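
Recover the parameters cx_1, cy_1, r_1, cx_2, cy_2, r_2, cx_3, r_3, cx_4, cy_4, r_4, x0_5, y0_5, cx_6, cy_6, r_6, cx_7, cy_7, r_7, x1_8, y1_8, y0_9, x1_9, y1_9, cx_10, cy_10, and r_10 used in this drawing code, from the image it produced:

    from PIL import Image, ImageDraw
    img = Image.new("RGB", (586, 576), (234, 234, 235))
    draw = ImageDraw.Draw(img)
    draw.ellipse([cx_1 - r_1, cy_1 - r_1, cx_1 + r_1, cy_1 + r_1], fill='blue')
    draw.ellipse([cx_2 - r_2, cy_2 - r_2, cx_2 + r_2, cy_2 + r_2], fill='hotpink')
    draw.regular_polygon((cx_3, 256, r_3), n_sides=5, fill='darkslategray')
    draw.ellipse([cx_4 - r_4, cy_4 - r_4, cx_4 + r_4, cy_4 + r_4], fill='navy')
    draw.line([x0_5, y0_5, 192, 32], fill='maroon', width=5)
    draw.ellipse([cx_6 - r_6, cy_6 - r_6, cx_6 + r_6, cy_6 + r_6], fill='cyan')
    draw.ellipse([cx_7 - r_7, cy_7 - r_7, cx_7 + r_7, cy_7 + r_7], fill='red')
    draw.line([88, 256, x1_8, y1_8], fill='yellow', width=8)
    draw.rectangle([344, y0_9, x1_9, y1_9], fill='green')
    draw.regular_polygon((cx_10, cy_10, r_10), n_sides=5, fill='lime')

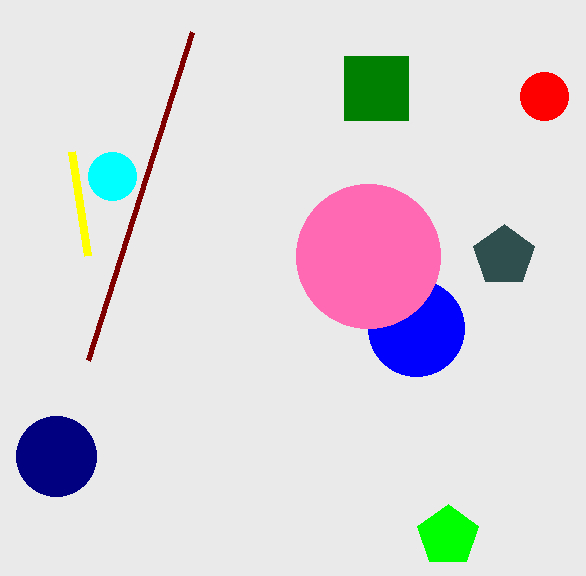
cx_1 = 416
cy_1 = 328
r_1 = 48
cx_2 = 368
cy_2 = 256
r_2 = 72
cx_3 = 504
r_3 = 32
cx_4 = 56
cy_4 = 456
r_4 = 40
x0_5 = 88
y0_5 = 360
cx_6 = 112
cy_6 = 176
r_6 = 24
cx_7 = 544
cy_7 = 96
r_7 = 24
x1_8 = 72
y1_8 = 152
y0_9 = 56
x1_9 = 408
y1_9 = 120
cx_10 = 448
cy_10 = 536
r_10 = 32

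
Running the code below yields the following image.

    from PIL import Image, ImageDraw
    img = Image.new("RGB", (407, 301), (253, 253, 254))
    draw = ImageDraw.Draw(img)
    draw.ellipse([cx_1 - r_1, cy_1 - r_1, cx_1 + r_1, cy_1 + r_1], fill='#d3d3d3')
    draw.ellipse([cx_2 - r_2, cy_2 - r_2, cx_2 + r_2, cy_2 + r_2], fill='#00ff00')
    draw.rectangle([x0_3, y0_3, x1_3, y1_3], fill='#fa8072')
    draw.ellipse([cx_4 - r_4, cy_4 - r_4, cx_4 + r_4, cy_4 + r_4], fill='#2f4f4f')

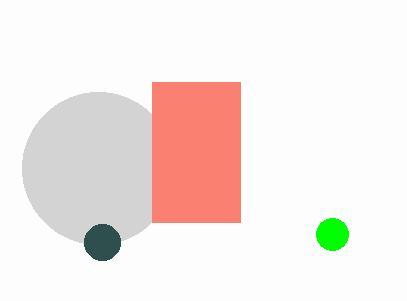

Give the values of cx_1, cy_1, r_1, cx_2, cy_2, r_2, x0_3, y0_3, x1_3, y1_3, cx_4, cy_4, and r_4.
cx_1 = 98
cy_1 = 168
r_1 = 76
cx_2 = 332
cy_2 = 234
r_2 = 16
x0_3 = 152
y0_3 = 82
x1_3 = 240
y1_3 = 222
cx_4 = 102
cy_4 = 242
r_4 = 18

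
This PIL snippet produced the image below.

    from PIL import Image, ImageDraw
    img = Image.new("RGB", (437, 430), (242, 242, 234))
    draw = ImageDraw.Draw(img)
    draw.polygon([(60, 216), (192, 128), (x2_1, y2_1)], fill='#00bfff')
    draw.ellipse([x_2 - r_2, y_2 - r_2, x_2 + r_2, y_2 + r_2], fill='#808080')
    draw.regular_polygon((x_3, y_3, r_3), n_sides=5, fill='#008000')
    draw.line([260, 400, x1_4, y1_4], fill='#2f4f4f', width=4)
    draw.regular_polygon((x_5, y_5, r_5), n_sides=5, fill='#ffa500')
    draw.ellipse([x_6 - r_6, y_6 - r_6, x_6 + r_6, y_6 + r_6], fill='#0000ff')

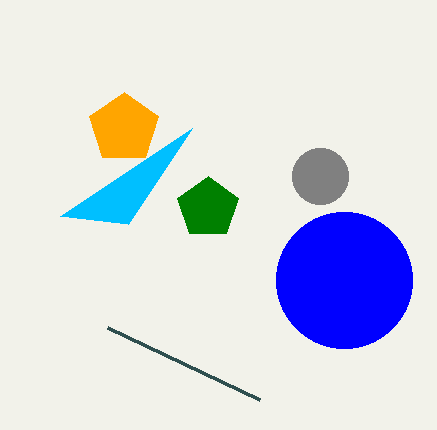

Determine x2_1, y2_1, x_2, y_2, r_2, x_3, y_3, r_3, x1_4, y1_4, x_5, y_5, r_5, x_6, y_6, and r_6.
x2_1 = 128; y2_1 = 224; x_2 = 320; y_2 = 176; r_2 = 28; x_3 = 208; y_3 = 208; r_3 = 32; x1_4 = 108; y1_4 = 328; x_5 = 124; y_5 = 128; r_5 = 36; x_6 = 344; y_6 = 280; r_6 = 68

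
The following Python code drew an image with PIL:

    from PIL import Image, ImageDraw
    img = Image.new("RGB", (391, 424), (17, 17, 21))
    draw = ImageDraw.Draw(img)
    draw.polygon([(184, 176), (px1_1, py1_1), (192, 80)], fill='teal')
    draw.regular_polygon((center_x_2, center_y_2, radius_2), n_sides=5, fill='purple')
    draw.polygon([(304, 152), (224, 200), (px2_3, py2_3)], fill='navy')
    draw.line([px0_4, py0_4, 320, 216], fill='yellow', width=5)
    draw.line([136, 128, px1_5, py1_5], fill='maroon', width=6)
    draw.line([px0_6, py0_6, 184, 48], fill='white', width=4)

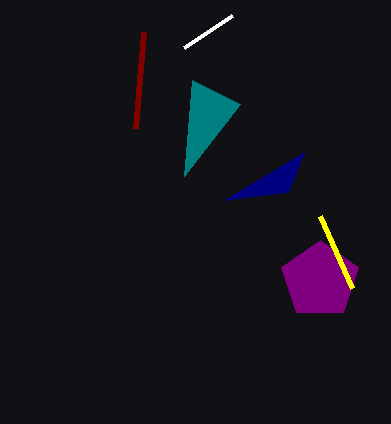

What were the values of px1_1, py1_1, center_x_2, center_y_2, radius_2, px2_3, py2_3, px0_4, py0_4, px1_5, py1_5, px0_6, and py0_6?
px1_1 = 240
py1_1 = 104
center_x_2 = 320
center_y_2 = 280
radius_2 = 40
px2_3 = 288
py2_3 = 192
px0_4 = 352
py0_4 = 288
px1_5 = 144
py1_5 = 32
px0_6 = 232
py0_6 = 16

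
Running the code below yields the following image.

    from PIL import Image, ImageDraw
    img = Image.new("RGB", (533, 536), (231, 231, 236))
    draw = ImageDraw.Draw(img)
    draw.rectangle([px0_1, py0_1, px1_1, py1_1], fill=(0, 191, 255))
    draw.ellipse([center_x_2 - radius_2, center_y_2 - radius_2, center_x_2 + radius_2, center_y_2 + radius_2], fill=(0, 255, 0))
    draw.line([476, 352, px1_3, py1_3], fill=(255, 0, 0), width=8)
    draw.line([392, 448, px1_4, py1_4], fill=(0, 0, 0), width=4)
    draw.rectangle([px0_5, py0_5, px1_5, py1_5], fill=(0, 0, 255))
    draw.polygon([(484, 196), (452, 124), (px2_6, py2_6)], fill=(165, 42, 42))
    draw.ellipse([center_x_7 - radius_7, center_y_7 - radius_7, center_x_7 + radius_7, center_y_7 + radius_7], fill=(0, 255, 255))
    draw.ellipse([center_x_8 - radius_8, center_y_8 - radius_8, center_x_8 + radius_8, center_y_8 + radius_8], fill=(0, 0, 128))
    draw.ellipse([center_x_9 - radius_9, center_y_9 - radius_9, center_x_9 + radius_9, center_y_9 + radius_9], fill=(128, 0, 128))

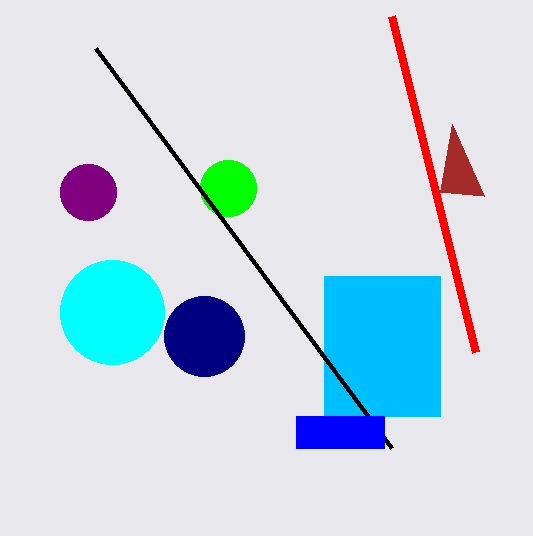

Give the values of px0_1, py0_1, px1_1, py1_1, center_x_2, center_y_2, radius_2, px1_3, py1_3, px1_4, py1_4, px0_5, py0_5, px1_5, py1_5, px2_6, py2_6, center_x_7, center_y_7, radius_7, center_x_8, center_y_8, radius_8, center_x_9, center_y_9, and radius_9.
px0_1 = 324; py0_1 = 276; px1_1 = 440; py1_1 = 416; center_x_2 = 228; center_y_2 = 188; radius_2 = 28; px1_3 = 392; py1_3 = 16; px1_4 = 96; py1_4 = 48; px0_5 = 296; py0_5 = 416; px1_5 = 384; py1_5 = 448; px2_6 = 440; py2_6 = 192; center_x_7 = 112; center_y_7 = 312; radius_7 = 52; center_x_8 = 204; center_y_8 = 336; radius_8 = 40; center_x_9 = 88; center_y_9 = 192; radius_9 = 28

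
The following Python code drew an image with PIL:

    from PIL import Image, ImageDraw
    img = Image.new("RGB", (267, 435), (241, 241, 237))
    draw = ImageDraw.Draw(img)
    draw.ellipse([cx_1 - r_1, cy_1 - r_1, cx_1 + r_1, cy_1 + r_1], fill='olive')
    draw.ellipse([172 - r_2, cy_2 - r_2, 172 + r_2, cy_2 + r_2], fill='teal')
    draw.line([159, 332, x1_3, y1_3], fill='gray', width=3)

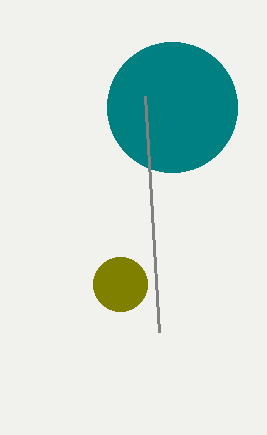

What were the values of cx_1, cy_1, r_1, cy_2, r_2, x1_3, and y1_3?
cx_1 = 120, cy_1 = 284, r_1 = 27, cy_2 = 107, r_2 = 65, x1_3 = 145, y1_3 = 96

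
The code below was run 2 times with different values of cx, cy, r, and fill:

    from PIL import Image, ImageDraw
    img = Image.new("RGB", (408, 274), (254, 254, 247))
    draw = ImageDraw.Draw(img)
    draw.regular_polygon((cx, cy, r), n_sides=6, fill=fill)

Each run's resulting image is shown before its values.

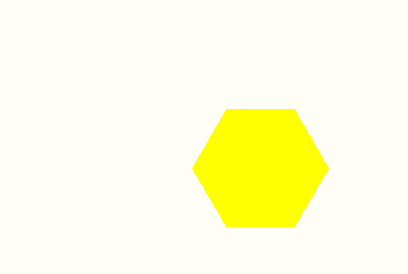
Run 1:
cx = 260
cy = 168
r = 68
fill = 'yellow'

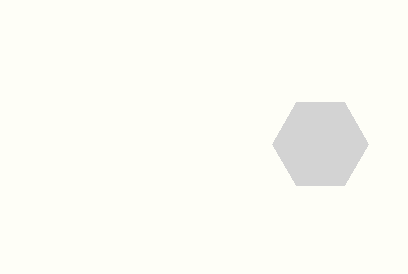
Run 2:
cx = 320
cy = 144
r = 48
fill = 'lightgray'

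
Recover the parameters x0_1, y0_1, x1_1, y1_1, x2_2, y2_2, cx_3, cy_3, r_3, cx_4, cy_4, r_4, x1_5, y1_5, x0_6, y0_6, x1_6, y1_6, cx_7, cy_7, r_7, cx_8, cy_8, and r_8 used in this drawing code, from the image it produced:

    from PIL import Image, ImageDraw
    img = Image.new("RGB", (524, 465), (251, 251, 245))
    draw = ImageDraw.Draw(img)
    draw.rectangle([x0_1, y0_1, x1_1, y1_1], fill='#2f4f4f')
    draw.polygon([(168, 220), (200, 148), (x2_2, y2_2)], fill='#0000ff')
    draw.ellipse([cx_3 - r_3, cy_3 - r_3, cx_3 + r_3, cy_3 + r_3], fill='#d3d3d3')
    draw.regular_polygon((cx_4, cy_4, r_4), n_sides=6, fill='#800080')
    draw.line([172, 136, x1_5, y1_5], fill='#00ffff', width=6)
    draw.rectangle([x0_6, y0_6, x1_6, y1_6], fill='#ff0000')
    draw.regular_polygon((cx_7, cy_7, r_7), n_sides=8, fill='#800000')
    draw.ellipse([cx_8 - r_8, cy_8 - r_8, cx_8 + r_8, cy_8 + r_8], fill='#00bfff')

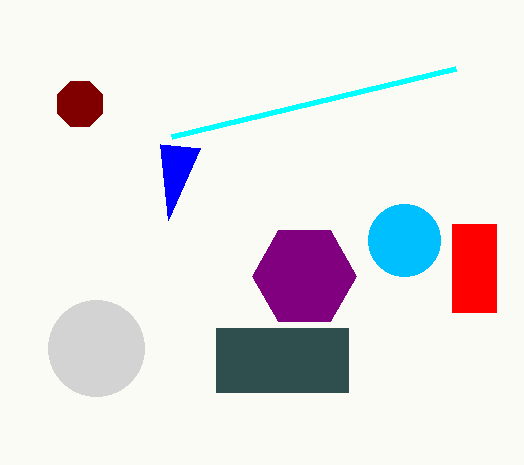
x0_1 = 216; y0_1 = 328; x1_1 = 348; y1_1 = 392; x2_2 = 160; y2_2 = 144; cx_3 = 96; cy_3 = 348; r_3 = 48; cx_4 = 304; cy_4 = 276; r_4 = 52; x1_5 = 456; y1_5 = 68; x0_6 = 452; y0_6 = 224; x1_6 = 496; y1_6 = 312; cx_7 = 80; cy_7 = 104; r_7 = 24; cx_8 = 404; cy_8 = 240; r_8 = 36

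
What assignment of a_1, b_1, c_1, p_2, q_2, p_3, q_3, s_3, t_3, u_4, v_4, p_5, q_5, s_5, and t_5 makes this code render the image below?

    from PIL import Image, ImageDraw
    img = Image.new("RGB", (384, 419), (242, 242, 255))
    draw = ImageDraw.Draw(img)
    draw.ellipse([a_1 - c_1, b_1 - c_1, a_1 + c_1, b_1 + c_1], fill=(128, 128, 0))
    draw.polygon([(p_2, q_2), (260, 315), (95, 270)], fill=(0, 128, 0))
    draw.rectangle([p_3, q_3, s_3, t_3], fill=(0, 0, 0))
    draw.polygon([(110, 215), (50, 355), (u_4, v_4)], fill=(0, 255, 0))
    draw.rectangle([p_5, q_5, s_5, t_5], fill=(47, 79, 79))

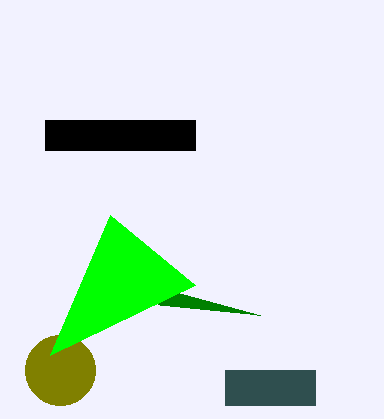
a_1 = 60
b_1 = 370
c_1 = 35
p_2 = 160
q_2 = 305
p_3 = 45
q_3 = 120
s_3 = 195
t_3 = 150
u_4 = 195
v_4 = 285
p_5 = 225
q_5 = 370
s_5 = 315
t_5 = 405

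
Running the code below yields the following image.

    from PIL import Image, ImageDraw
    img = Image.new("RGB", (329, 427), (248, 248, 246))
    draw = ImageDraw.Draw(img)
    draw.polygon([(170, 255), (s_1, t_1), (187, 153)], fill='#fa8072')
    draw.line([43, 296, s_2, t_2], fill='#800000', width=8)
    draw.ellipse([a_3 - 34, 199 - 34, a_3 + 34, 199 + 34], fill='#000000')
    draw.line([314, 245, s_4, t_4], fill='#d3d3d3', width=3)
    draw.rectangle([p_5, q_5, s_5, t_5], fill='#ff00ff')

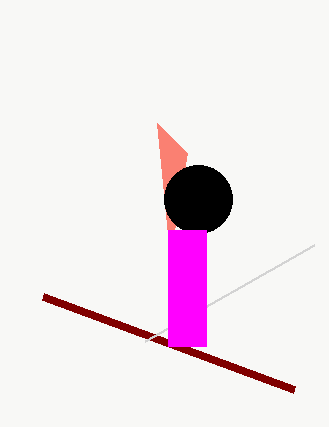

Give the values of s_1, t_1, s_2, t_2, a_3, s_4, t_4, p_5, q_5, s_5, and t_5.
s_1 = 157
t_1 = 123
s_2 = 294
t_2 = 389
a_3 = 198
s_4 = 145
t_4 = 341
p_5 = 168
q_5 = 230
s_5 = 206
t_5 = 346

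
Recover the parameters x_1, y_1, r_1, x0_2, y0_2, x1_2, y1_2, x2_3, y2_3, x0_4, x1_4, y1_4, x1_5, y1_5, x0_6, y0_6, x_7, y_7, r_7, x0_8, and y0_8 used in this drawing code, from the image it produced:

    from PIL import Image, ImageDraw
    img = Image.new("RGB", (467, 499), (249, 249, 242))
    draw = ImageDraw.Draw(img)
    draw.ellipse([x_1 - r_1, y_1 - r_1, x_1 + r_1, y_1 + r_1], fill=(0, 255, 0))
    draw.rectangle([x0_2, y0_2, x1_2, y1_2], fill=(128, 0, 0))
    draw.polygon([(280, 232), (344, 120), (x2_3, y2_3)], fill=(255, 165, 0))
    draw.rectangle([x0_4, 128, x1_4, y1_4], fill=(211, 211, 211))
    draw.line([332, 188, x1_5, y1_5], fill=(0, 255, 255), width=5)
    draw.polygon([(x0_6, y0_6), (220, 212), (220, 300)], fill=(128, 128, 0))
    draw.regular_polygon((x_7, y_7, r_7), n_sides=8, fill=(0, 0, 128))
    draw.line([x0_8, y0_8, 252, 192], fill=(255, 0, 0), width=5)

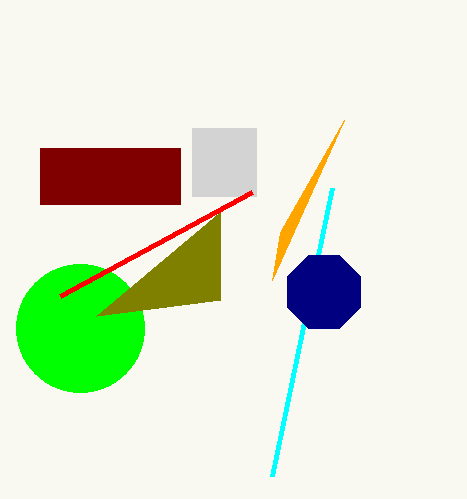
x_1 = 80
y_1 = 328
r_1 = 64
x0_2 = 40
y0_2 = 148
x1_2 = 180
y1_2 = 204
x2_3 = 272
y2_3 = 280
x0_4 = 192
x1_4 = 256
y1_4 = 196
x1_5 = 272
y1_5 = 476
x0_6 = 96
y0_6 = 316
x_7 = 324
y_7 = 292
r_7 = 40
x0_8 = 60
y0_8 = 296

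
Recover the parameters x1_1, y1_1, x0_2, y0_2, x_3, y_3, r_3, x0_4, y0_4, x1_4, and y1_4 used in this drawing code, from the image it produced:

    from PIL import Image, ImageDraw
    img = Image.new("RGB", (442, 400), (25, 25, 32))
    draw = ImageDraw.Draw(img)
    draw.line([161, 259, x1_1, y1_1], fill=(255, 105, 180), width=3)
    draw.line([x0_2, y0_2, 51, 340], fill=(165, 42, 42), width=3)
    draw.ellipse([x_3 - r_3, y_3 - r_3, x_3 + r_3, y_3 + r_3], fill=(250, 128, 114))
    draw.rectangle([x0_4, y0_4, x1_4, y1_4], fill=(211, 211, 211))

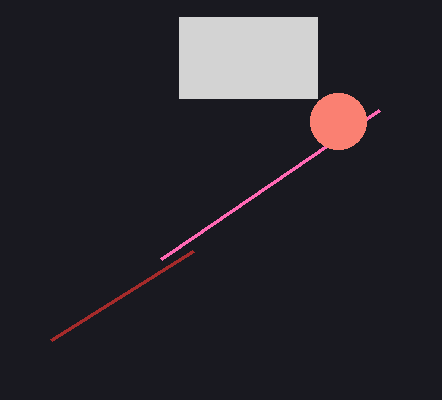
x1_1 = 379
y1_1 = 110
x0_2 = 193
y0_2 = 251
x_3 = 338
y_3 = 121
r_3 = 28
x0_4 = 179
y0_4 = 17
x1_4 = 317
y1_4 = 98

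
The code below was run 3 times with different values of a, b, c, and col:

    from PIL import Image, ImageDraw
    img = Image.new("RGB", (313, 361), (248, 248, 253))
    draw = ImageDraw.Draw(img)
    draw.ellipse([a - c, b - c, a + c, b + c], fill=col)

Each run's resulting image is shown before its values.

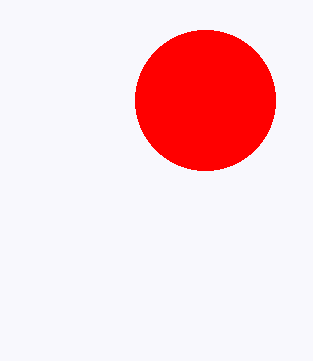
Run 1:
a = 205, b = 100, c = 70, col = 'red'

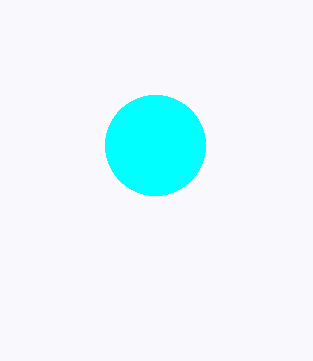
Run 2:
a = 155; b = 145; c = 50; col = 'cyan'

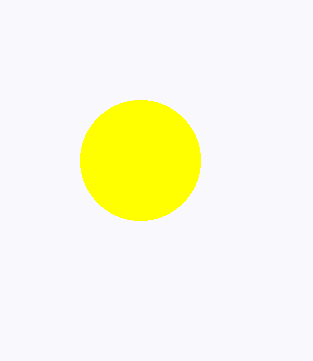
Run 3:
a = 140
b = 160
c = 60
col = 'yellow'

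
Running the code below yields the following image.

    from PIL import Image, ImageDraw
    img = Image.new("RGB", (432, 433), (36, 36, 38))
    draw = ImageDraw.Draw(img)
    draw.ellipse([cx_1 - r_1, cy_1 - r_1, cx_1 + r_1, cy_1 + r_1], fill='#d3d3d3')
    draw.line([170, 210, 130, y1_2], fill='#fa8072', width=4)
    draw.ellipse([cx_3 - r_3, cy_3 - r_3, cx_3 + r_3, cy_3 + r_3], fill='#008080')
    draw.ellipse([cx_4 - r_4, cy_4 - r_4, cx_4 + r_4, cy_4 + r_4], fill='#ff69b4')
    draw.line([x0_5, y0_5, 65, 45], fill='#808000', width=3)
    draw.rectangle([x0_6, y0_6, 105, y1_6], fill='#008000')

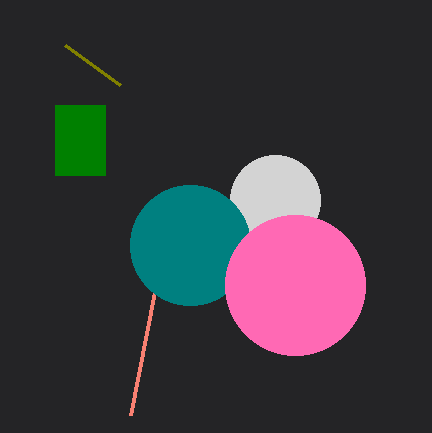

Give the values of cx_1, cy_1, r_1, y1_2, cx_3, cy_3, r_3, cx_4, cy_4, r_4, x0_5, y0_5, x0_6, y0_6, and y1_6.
cx_1 = 275; cy_1 = 200; r_1 = 45; y1_2 = 415; cx_3 = 190; cy_3 = 245; r_3 = 60; cx_4 = 295; cy_4 = 285; r_4 = 70; x0_5 = 120; y0_5 = 85; x0_6 = 55; y0_6 = 105; y1_6 = 175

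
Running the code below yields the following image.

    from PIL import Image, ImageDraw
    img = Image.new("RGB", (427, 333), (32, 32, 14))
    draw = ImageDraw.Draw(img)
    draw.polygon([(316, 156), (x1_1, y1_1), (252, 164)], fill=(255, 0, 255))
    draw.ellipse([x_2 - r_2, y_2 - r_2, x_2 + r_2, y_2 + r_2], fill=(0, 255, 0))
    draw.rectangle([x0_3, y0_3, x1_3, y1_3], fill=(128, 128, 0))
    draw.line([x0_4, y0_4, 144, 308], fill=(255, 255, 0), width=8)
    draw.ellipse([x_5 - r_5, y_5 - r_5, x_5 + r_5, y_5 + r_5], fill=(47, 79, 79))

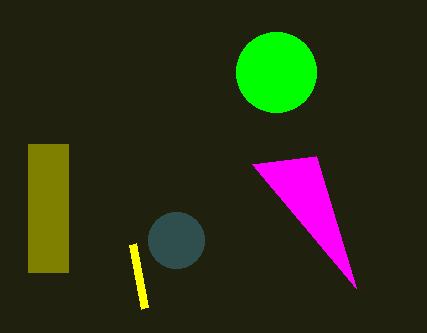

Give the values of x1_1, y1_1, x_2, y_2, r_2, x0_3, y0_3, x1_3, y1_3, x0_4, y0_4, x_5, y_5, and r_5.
x1_1 = 356; y1_1 = 288; x_2 = 276; y_2 = 72; r_2 = 40; x0_3 = 28; y0_3 = 144; x1_3 = 68; y1_3 = 272; x0_4 = 132; y0_4 = 244; x_5 = 176; y_5 = 240; r_5 = 28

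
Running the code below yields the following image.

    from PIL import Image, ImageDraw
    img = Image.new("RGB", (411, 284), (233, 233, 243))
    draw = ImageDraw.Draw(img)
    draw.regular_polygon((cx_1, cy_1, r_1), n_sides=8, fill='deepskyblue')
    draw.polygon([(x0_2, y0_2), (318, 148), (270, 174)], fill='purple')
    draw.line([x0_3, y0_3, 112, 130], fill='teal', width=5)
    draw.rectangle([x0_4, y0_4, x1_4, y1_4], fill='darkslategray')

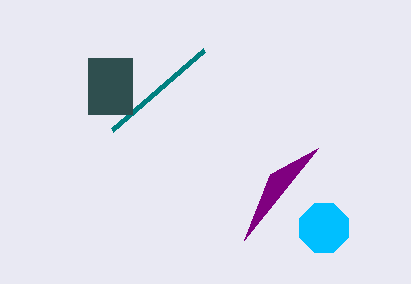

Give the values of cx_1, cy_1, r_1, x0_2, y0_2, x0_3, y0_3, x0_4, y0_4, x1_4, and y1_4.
cx_1 = 324, cy_1 = 228, r_1 = 26, x0_2 = 244, y0_2 = 240, x0_3 = 204, y0_3 = 50, x0_4 = 88, y0_4 = 58, x1_4 = 132, y1_4 = 114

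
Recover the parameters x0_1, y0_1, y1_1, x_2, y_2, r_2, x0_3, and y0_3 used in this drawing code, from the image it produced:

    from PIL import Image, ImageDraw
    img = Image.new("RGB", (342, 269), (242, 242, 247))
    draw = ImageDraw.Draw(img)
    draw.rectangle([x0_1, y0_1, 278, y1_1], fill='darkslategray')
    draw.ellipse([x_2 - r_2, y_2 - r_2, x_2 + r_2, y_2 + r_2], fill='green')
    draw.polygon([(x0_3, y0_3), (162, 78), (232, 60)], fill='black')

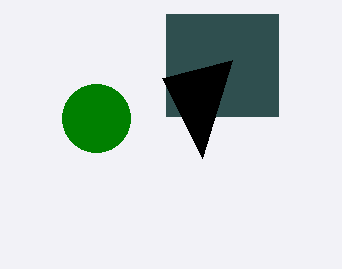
x0_1 = 166; y0_1 = 14; y1_1 = 116; x_2 = 96; y_2 = 118; r_2 = 34; x0_3 = 202; y0_3 = 158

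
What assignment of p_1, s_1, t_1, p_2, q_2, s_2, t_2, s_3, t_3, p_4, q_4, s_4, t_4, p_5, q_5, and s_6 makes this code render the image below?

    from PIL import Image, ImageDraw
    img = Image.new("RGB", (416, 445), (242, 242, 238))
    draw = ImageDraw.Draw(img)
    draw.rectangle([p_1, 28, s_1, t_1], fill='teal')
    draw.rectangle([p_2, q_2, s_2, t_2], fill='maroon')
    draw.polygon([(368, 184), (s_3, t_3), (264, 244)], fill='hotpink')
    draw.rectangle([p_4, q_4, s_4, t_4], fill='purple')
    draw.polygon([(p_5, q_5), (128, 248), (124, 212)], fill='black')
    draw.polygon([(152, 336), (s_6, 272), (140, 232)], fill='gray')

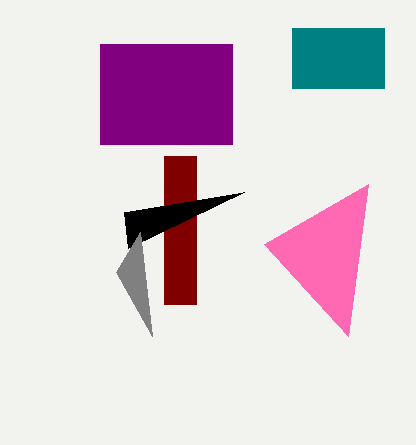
p_1 = 292, s_1 = 384, t_1 = 88, p_2 = 164, q_2 = 156, s_2 = 196, t_2 = 304, s_3 = 348, t_3 = 336, p_4 = 100, q_4 = 44, s_4 = 232, t_4 = 144, p_5 = 244, q_5 = 192, s_6 = 116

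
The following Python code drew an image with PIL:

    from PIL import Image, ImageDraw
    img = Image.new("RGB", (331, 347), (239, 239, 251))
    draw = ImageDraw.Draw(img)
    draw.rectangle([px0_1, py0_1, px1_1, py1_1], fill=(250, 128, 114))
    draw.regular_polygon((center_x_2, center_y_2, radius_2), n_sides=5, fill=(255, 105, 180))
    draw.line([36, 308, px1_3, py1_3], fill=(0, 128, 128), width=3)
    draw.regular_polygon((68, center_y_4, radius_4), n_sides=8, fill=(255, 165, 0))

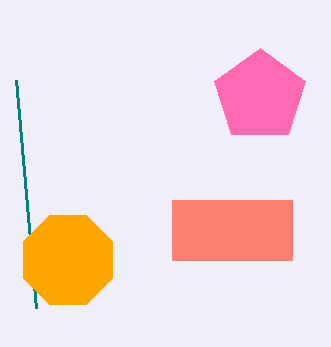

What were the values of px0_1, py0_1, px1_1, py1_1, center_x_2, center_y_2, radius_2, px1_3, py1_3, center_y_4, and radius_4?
px0_1 = 172
py0_1 = 200
px1_1 = 292
py1_1 = 260
center_x_2 = 260
center_y_2 = 96
radius_2 = 48
px1_3 = 16
py1_3 = 80
center_y_4 = 260
radius_4 = 48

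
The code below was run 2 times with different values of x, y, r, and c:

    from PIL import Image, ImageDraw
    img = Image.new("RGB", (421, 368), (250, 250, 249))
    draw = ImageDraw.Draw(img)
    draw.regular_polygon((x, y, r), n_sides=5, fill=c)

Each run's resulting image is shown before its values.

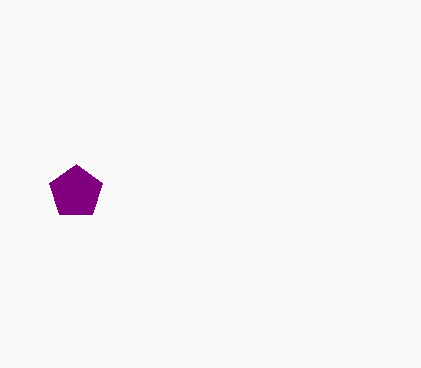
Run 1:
x = 76
y = 192
r = 28
c = 'purple'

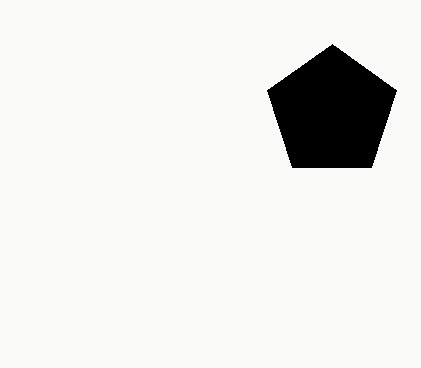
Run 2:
x = 332
y = 112
r = 68
c = 'black'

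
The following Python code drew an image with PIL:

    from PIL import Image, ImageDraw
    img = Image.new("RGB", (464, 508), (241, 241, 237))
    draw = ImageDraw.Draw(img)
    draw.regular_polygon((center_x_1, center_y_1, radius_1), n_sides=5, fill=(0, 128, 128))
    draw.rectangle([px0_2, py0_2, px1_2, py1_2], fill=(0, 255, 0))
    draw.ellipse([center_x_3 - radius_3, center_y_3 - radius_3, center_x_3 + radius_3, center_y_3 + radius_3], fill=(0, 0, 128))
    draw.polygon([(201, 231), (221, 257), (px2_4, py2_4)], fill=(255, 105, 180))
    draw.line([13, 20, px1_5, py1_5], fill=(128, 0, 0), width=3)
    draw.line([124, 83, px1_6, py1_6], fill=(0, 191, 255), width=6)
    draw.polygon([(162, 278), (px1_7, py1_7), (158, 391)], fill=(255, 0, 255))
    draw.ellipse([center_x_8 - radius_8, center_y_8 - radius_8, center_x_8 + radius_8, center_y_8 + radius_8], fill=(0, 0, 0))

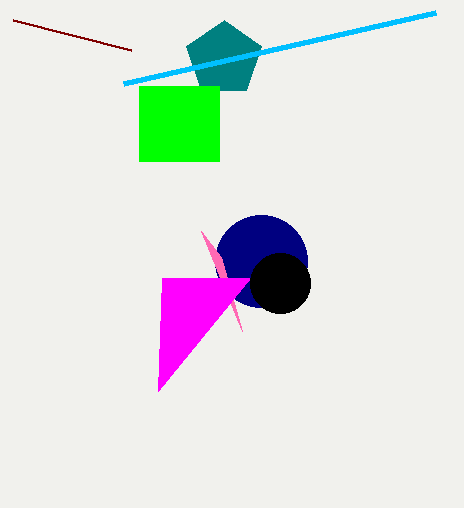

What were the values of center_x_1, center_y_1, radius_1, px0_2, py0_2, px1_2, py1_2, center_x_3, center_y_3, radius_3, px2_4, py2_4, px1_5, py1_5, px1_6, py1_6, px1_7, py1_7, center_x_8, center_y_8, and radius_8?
center_x_1 = 224, center_y_1 = 59, radius_1 = 39, px0_2 = 139, py0_2 = 86, px1_2 = 219, py1_2 = 161, center_x_3 = 261, center_y_3 = 261, radius_3 = 46, px2_4 = 242, py2_4 = 331, px1_5 = 131, py1_5 = 50, px1_6 = 436, py1_6 = 12, px1_7 = 251, py1_7 = 277, center_x_8 = 280, center_y_8 = 283, radius_8 = 30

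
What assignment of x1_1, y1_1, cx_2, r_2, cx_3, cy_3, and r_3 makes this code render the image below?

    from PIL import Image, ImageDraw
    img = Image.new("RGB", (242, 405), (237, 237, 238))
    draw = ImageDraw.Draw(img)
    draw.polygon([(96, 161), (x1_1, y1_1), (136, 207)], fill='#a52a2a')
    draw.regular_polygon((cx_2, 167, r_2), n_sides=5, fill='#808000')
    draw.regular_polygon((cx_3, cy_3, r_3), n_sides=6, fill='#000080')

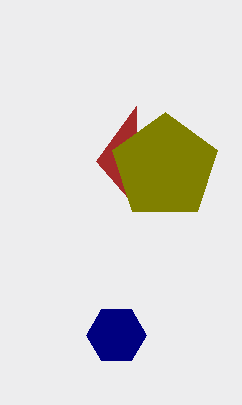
x1_1 = 136, y1_1 = 106, cx_2 = 165, r_2 = 55, cx_3 = 116, cy_3 = 335, r_3 = 30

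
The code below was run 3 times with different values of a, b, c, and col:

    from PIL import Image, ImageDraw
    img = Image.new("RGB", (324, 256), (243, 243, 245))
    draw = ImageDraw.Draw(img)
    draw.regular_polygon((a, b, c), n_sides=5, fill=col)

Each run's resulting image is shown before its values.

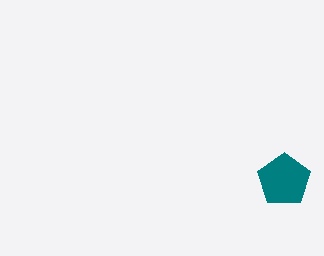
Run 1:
a = 284
b = 180
c = 28
col = 'teal'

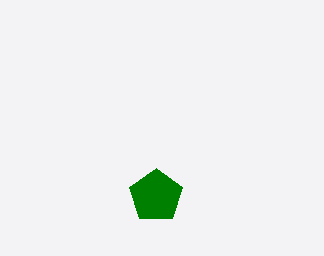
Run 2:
a = 156, b = 196, c = 28, col = 'green'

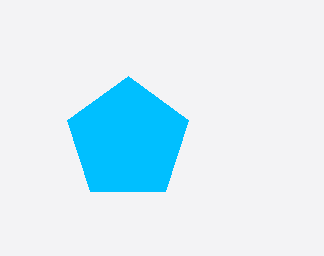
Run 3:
a = 128, b = 140, c = 64, col = 'deepskyblue'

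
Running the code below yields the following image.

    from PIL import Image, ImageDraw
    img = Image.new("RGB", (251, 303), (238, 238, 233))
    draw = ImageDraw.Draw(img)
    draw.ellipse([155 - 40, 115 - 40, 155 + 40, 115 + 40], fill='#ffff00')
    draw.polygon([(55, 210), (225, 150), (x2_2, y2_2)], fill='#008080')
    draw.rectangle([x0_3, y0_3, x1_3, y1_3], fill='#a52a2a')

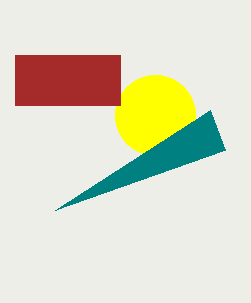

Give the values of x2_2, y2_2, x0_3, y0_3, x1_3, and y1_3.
x2_2 = 210, y2_2 = 110, x0_3 = 15, y0_3 = 55, x1_3 = 120, y1_3 = 105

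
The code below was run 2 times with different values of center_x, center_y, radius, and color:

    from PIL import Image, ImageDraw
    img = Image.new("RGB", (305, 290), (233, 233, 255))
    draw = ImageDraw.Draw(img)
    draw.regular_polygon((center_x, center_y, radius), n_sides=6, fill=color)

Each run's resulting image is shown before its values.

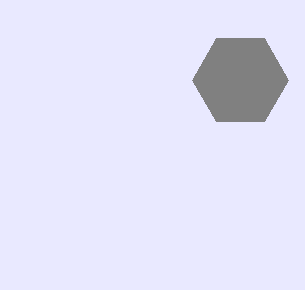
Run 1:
center_x = 240, center_y = 80, radius = 48, color = 'gray'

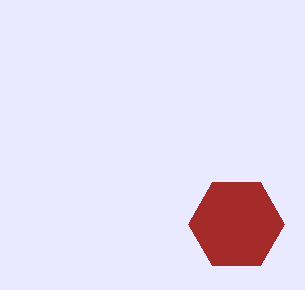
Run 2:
center_x = 236; center_y = 224; radius = 48; color = 'brown'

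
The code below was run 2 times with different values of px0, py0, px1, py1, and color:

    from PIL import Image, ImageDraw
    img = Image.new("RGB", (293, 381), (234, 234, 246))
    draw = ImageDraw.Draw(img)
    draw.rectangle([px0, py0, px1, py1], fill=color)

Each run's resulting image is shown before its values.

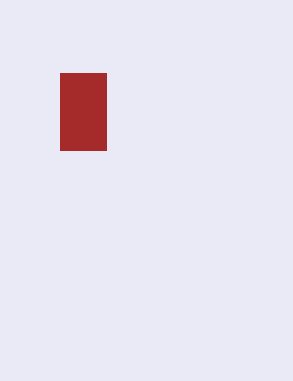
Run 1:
px0 = 60; py0 = 73; px1 = 106; py1 = 150; color = 'brown'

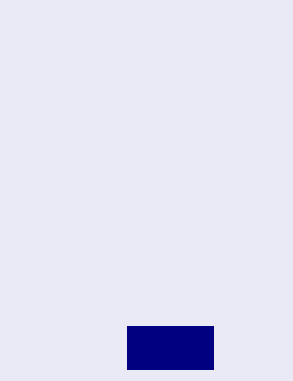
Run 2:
px0 = 127, py0 = 326, px1 = 213, py1 = 369, color = 'navy'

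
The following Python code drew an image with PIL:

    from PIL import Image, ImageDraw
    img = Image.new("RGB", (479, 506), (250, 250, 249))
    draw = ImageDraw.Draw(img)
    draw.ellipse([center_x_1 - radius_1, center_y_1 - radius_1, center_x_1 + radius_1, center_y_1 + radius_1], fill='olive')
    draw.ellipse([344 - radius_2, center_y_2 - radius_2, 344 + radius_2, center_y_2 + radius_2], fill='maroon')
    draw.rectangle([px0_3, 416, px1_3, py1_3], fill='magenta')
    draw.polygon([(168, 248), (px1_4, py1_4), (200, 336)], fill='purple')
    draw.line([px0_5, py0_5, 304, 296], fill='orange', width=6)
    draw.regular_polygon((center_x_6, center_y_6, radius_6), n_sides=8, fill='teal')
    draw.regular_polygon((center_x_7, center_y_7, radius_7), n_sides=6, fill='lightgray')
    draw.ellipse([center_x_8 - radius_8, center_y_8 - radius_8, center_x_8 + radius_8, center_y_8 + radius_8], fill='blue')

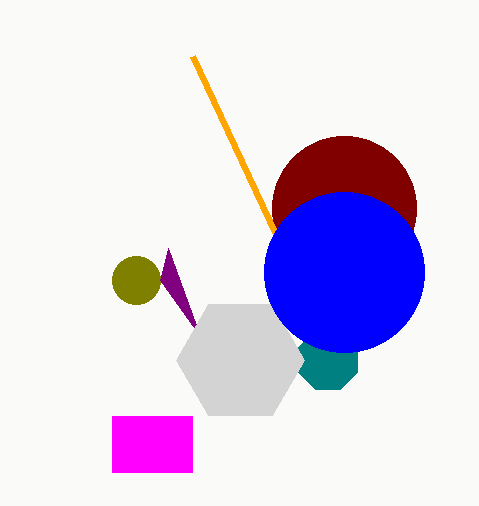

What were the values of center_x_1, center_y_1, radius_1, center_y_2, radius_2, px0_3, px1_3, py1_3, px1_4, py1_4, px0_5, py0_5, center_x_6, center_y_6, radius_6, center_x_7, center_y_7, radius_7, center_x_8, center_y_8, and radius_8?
center_x_1 = 136
center_y_1 = 280
radius_1 = 24
center_y_2 = 208
radius_2 = 72
px0_3 = 112
px1_3 = 192
py1_3 = 472
px1_4 = 160
py1_4 = 280
px0_5 = 192
py0_5 = 56
center_x_6 = 328
center_y_6 = 360
radius_6 = 32
center_x_7 = 240
center_y_7 = 360
radius_7 = 64
center_x_8 = 344
center_y_8 = 272
radius_8 = 80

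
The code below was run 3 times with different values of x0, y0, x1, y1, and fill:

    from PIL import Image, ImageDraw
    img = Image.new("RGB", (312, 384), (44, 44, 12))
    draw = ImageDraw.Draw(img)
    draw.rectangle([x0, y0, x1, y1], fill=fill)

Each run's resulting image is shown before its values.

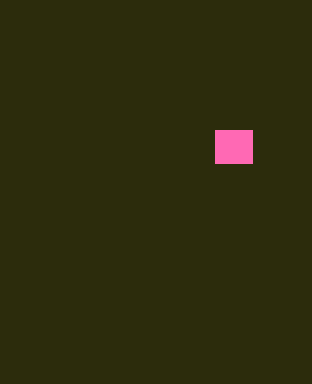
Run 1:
x0 = 215
y0 = 130
x1 = 252
y1 = 163
fill = 'hotpink'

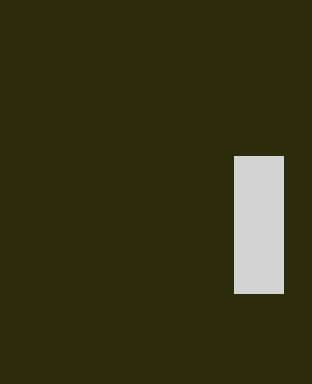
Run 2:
x0 = 234; y0 = 156; x1 = 283; y1 = 293; fill = 'lightgray'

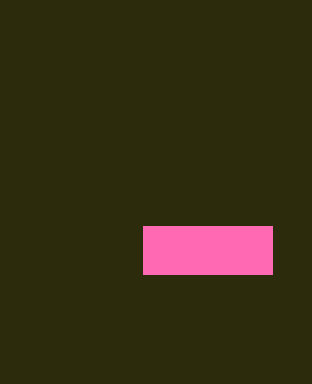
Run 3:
x0 = 143
y0 = 226
x1 = 272
y1 = 274
fill = 'hotpink'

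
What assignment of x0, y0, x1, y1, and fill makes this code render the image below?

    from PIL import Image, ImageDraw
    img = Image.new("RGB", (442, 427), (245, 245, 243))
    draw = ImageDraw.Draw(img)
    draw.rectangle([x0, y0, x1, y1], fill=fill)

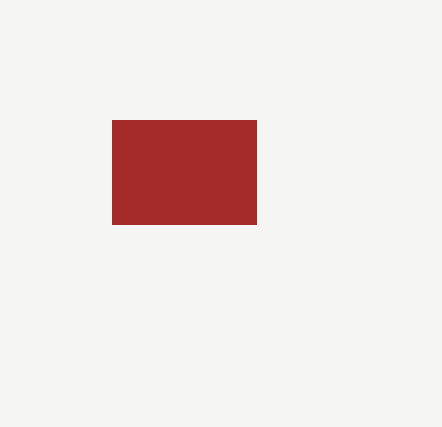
x0 = 112, y0 = 120, x1 = 256, y1 = 224, fill = 'brown'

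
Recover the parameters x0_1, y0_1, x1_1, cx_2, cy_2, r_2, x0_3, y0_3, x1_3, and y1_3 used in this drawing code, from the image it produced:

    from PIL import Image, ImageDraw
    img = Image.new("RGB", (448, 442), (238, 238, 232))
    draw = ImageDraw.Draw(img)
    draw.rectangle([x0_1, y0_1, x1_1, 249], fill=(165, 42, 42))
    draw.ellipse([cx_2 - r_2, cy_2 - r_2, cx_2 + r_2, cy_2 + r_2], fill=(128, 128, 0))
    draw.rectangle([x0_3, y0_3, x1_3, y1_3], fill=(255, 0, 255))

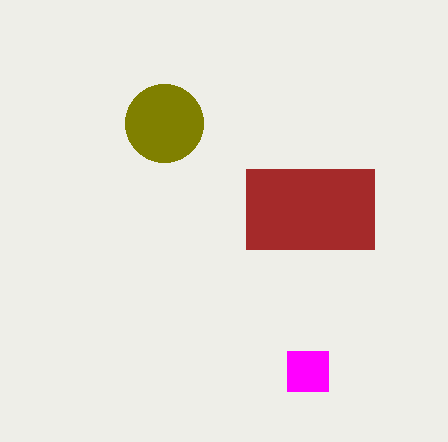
x0_1 = 246; y0_1 = 169; x1_1 = 374; cx_2 = 164; cy_2 = 123; r_2 = 39; x0_3 = 287; y0_3 = 351; x1_3 = 328; y1_3 = 391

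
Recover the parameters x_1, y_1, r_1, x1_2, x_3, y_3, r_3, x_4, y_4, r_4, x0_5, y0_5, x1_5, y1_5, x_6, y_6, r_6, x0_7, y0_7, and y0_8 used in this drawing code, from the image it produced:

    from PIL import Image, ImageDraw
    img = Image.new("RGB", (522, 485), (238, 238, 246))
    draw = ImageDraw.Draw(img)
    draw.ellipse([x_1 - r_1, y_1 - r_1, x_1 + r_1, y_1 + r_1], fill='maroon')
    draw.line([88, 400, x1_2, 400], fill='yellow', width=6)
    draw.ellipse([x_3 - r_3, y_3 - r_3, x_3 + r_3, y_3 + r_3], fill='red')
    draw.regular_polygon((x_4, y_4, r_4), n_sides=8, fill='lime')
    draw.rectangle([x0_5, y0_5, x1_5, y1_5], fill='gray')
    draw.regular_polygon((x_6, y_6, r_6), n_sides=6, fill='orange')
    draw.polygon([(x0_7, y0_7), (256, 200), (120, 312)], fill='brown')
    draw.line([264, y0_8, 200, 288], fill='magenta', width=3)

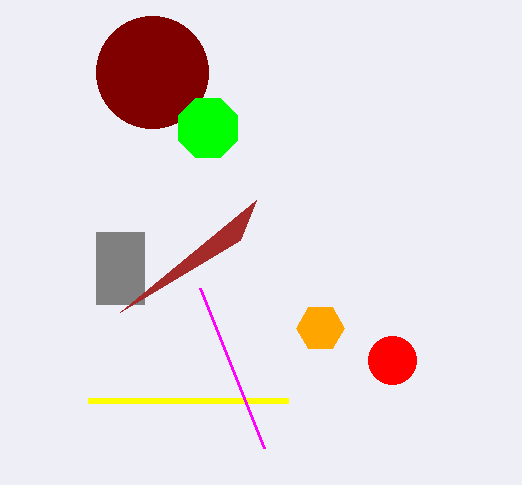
x_1 = 152, y_1 = 72, r_1 = 56, x1_2 = 288, x_3 = 392, y_3 = 360, r_3 = 24, x_4 = 208, y_4 = 128, r_4 = 32, x0_5 = 96, y0_5 = 232, x1_5 = 144, y1_5 = 304, x_6 = 320, y_6 = 328, r_6 = 24, x0_7 = 240, y0_7 = 240, y0_8 = 448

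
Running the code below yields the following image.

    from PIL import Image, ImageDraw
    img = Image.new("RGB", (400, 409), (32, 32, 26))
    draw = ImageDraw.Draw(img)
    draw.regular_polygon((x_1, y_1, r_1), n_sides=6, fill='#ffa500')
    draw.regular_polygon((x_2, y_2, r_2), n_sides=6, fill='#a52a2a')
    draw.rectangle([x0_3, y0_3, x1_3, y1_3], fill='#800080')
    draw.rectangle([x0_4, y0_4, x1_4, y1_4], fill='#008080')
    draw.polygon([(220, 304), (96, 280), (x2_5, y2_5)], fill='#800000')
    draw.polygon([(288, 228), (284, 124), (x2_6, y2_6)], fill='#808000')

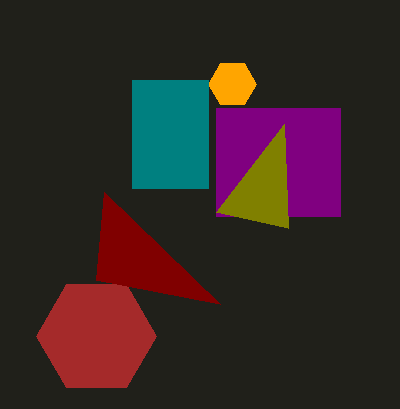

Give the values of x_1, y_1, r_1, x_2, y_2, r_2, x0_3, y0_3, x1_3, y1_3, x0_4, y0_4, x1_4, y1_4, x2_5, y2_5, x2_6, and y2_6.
x_1 = 232; y_1 = 84; r_1 = 24; x_2 = 96; y_2 = 336; r_2 = 60; x0_3 = 216; y0_3 = 108; x1_3 = 340; y1_3 = 216; x0_4 = 132; y0_4 = 80; x1_4 = 208; y1_4 = 188; x2_5 = 104; y2_5 = 192; x2_6 = 216; y2_6 = 212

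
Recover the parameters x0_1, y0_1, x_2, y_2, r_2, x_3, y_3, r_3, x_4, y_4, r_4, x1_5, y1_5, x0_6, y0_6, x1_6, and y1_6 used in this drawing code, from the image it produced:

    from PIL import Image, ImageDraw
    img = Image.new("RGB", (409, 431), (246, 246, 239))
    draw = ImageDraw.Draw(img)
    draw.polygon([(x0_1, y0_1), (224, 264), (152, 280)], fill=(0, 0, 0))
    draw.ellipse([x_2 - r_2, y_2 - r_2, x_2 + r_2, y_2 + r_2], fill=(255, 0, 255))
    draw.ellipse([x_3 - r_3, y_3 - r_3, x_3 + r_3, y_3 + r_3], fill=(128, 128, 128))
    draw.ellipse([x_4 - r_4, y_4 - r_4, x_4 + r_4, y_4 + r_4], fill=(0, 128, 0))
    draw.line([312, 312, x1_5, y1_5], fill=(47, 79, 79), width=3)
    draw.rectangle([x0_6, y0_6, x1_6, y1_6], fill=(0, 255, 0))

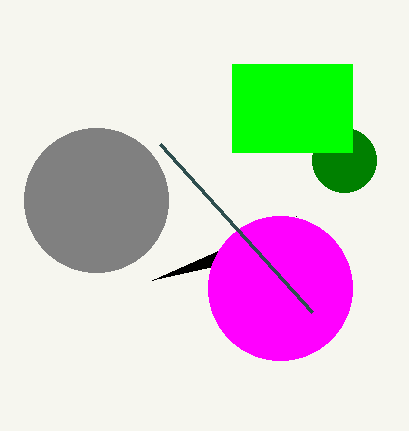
x0_1 = 296; y0_1 = 216; x_2 = 280; y_2 = 288; r_2 = 72; x_3 = 96; y_3 = 200; r_3 = 72; x_4 = 344; y_4 = 160; r_4 = 32; x1_5 = 160; y1_5 = 144; x0_6 = 232; y0_6 = 64; x1_6 = 352; y1_6 = 152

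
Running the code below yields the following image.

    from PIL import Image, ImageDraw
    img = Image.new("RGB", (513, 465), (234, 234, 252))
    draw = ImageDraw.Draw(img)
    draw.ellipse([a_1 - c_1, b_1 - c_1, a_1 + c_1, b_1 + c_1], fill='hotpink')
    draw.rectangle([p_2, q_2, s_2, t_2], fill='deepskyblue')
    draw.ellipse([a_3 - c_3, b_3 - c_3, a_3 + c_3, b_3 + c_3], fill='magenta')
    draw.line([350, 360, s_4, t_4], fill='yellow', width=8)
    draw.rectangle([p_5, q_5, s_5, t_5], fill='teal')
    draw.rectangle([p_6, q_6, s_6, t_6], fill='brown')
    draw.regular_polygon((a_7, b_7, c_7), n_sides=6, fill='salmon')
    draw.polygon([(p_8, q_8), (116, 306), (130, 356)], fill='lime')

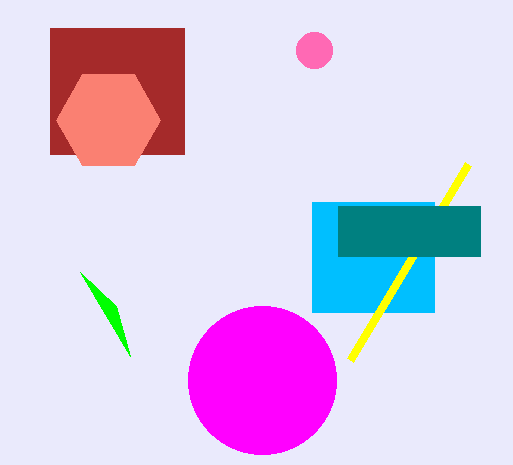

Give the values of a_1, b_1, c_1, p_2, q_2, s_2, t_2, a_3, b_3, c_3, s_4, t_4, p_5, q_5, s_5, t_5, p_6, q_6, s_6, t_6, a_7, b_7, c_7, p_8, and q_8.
a_1 = 314; b_1 = 50; c_1 = 18; p_2 = 312; q_2 = 202; s_2 = 434; t_2 = 312; a_3 = 262; b_3 = 380; c_3 = 74; s_4 = 468; t_4 = 164; p_5 = 338; q_5 = 206; s_5 = 480; t_5 = 256; p_6 = 50; q_6 = 28; s_6 = 184; t_6 = 154; a_7 = 108; b_7 = 120; c_7 = 52; p_8 = 80; q_8 = 272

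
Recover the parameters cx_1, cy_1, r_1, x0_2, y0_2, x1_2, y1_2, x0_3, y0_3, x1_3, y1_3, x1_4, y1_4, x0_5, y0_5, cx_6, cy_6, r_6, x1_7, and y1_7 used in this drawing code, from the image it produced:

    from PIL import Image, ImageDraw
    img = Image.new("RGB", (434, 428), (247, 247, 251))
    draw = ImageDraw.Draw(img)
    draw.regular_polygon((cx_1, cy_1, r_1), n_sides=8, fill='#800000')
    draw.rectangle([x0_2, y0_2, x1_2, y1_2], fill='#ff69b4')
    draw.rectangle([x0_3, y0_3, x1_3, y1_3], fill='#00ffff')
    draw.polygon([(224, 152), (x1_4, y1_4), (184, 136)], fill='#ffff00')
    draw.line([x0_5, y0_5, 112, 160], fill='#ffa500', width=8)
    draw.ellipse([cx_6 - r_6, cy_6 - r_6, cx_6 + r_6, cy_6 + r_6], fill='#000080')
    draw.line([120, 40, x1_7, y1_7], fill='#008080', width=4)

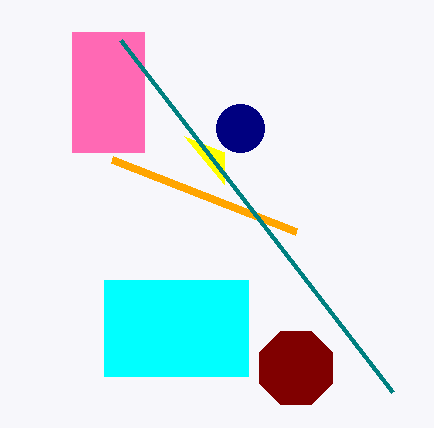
cx_1 = 296, cy_1 = 368, r_1 = 40, x0_2 = 72, y0_2 = 32, x1_2 = 144, y1_2 = 152, x0_3 = 104, y0_3 = 280, x1_3 = 248, y1_3 = 376, x1_4 = 224, y1_4 = 184, x0_5 = 296, y0_5 = 232, cx_6 = 240, cy_6 = 128, r_6 = 24, x1_7 = 392, y1_7 = 392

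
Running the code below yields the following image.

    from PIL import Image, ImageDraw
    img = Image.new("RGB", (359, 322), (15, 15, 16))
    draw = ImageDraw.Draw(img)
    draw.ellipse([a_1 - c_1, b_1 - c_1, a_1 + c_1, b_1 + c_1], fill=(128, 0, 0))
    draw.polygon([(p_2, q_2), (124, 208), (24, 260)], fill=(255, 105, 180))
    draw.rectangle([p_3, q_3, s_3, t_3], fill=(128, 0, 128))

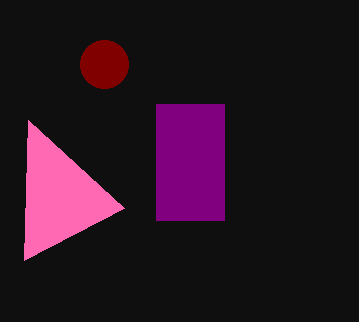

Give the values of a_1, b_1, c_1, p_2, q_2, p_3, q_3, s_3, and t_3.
a_1 = 104
b_1 = 64
c_1 = 24
p_2 = 28
q_2 = 120
p_3 = 156
q_3 = 104
s_3 = 224
t_3 = 220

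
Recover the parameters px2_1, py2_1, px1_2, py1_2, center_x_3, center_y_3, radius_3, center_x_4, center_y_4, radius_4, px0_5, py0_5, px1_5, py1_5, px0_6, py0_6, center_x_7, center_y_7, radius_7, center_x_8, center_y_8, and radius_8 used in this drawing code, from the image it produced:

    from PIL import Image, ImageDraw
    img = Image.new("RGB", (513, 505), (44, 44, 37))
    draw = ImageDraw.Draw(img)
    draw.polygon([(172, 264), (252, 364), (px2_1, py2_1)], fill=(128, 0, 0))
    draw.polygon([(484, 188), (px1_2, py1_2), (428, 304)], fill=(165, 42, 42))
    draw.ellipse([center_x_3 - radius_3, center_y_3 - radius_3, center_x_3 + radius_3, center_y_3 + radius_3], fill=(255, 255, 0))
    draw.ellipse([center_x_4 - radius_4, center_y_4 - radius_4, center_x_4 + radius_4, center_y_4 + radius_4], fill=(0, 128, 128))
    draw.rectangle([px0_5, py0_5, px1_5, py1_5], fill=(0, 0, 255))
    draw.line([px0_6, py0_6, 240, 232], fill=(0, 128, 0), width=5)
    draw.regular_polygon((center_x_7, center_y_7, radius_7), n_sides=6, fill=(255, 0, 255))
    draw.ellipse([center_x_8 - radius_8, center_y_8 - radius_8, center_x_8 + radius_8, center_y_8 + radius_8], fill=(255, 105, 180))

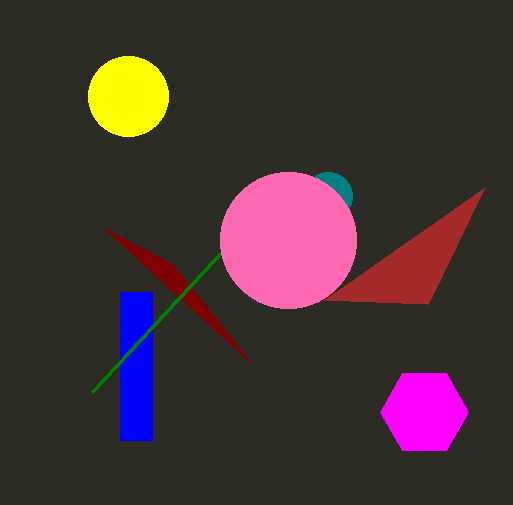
px2_1 = 104
py2_1 = 228
px1_2 = 324
py1_2 = 300
center_x_3 = 128
center_y_3 = 96
radius_3 = 40
center_x_4 = 328
center_y_4 = 196
radius_4 = 24
px0_5 = 120
py0_5 = 292
px1_5 = 152
py1_5 = 440
px0_6 = 92
py0_6 = 392
center_x_7 = 424
center_y_7 = 412
radius_7 = 44
center_x_8 = 288
center_y_8 = 240
radius_8 = 68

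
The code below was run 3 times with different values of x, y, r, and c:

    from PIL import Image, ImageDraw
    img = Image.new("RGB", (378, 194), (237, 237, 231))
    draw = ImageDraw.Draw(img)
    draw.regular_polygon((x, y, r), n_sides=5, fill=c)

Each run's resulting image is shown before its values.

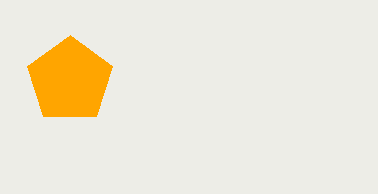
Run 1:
x = 70
y = 80
r = 45
c = 'orange'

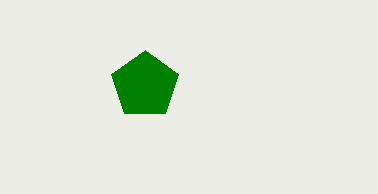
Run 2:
x = 145, y = 85, r = 35, c = 'green'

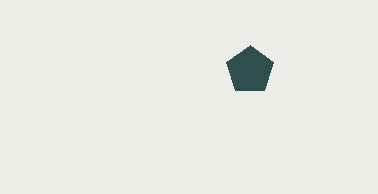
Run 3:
x = 250
y = 70
r = 25
c = 'darkslategray'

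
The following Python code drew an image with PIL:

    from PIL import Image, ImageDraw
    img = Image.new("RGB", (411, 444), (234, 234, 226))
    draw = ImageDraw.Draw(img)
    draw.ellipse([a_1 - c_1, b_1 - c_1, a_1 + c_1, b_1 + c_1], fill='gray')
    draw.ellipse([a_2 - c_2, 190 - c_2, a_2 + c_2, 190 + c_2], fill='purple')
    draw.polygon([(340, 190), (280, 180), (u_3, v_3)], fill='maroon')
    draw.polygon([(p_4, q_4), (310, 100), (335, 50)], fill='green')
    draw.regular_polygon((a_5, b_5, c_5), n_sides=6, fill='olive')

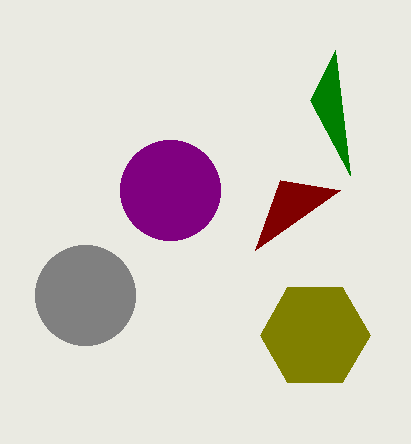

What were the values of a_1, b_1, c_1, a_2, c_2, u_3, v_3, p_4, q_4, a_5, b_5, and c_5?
a_1 = 85; b_1 = 295; c_1 = 50; a_2 = 170; c_2 = 50; u_3 = 255; v_3 = 250; p_4 = 350; q_4 = 175; a_5 = 315; b_5 = 335; c_5 = 55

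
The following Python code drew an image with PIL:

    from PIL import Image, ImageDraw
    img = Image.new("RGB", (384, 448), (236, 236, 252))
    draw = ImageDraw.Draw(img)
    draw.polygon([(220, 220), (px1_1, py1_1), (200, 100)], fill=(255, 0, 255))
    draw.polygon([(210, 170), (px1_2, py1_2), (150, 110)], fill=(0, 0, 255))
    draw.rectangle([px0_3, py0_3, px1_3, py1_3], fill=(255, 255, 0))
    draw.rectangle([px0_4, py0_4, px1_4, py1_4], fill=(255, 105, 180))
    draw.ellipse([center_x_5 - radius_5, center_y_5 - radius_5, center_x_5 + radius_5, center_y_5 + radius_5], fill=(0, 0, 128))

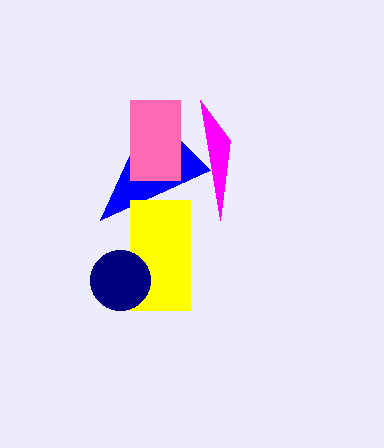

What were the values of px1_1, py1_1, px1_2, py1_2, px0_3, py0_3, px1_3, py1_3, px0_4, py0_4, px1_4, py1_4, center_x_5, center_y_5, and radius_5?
px1_1 = 230
py1_1 = 140
px1_2 = 100
py1_2 = 220
px0_3 = 130
py0_3 = 200
px1_3 = 190
py1_3 = 310
px0_4 = 130
py0_4 = 100
px1_4 = 180
py1_4 = 180
center_x_5 = 120
center_y_5 = 280
radius_5 = 30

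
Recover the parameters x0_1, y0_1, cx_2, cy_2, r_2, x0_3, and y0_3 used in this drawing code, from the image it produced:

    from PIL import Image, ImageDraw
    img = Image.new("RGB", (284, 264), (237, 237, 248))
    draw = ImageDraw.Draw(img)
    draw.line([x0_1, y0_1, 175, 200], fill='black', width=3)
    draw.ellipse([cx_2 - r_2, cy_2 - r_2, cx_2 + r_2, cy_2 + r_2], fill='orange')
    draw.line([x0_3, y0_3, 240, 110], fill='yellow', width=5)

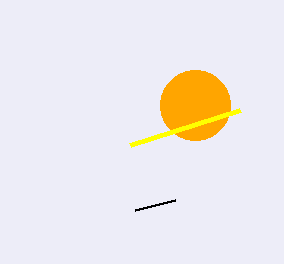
x0_1 = 135
y0_1 = 210
cx_2 = 195
cy_2 = 105
r_2 = 35
x0_3 = 130
y0_3 = 145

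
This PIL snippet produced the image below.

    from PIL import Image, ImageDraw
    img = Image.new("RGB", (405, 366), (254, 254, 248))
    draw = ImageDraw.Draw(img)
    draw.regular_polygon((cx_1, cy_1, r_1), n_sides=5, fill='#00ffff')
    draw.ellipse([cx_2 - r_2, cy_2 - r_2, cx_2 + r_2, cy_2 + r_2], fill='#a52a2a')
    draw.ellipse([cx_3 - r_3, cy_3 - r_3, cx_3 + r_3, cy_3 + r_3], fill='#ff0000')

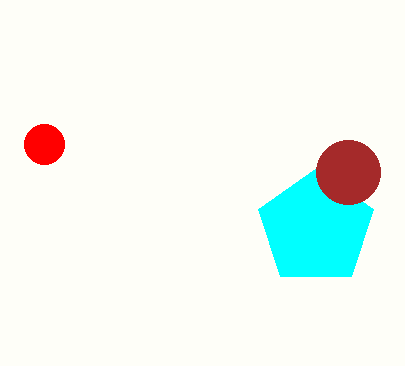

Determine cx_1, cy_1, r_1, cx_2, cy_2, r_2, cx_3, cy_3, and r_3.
cx_1 = 316, cy_1 = 228, r_1 = 60, cx_2 = 348, cy_2 = 172, r_2 = 32, cx_3 = 44, cy_3 = 144, r_3 = 20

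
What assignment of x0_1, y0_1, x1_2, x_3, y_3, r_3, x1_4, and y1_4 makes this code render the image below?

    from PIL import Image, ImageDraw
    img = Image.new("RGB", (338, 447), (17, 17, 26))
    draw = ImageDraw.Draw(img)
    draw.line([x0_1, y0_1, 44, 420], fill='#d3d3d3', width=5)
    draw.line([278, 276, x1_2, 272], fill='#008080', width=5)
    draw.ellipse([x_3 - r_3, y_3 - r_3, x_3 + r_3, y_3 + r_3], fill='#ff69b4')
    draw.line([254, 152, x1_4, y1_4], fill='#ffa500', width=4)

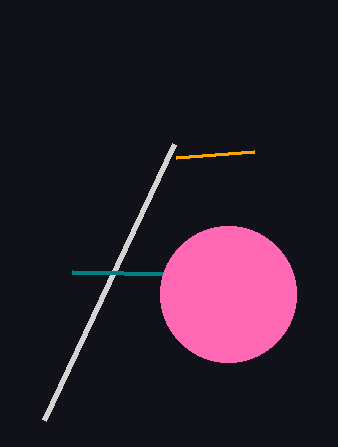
x0_1 = 174, y0_1 = 144, x1_2 = 72, x_3 = 228, y_3 = 294, r_3 = 68, x1_4 = 176, y1_4 = 158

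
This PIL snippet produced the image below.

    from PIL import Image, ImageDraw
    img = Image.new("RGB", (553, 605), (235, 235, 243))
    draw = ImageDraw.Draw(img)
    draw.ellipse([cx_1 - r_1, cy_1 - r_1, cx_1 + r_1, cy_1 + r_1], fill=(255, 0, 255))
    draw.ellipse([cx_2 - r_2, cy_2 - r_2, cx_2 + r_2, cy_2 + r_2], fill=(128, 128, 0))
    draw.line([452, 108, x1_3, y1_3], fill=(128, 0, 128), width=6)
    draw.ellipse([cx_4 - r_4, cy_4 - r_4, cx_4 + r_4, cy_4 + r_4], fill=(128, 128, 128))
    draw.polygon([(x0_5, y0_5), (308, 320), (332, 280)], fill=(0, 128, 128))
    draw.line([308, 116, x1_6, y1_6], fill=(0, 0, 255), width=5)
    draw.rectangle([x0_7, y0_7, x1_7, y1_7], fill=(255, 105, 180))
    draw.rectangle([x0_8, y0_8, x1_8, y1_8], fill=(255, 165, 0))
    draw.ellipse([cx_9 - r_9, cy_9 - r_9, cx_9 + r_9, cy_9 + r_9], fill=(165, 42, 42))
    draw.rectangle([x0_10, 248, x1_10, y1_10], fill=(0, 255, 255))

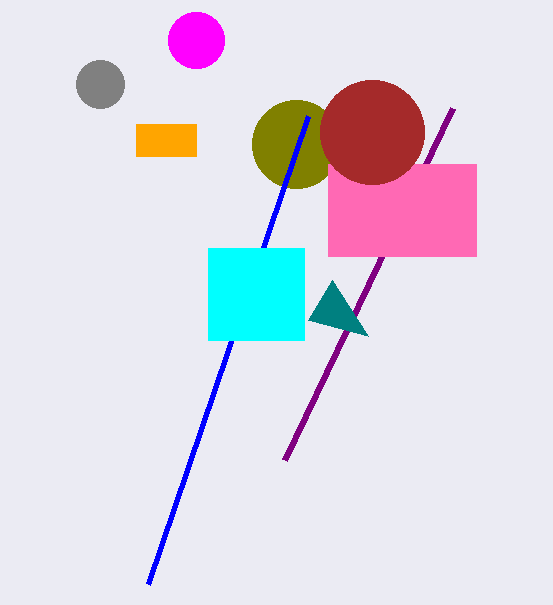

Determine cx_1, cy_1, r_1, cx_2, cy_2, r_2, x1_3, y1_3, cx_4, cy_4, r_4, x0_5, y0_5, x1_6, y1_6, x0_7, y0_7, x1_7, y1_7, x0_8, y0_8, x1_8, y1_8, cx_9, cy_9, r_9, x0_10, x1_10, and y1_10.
cx_1 = 196, cy_1 = 40, r_1 = 28, cx_2 = 296, cy_2 = 144, r_2 = 44, x1_3 = 284, y1_3 = 460, cx_4 = 100, cy_4 = 84, r_4 = 24, x0_5 = 368, y0_5 = 336, x1_6 = 148, y1_6 = 584, x0_7 = 328, y0_7 = 164, x1_7 = 476, y1_7 = 256, x0_8 = 136, y0_8 = 124, x1_8 = 196, y1_8 = 156, cx_9 = 372, cy_9 = 132, r_9 = 52, x0_10 = 208, x1_10 = 304, y1_10 = 340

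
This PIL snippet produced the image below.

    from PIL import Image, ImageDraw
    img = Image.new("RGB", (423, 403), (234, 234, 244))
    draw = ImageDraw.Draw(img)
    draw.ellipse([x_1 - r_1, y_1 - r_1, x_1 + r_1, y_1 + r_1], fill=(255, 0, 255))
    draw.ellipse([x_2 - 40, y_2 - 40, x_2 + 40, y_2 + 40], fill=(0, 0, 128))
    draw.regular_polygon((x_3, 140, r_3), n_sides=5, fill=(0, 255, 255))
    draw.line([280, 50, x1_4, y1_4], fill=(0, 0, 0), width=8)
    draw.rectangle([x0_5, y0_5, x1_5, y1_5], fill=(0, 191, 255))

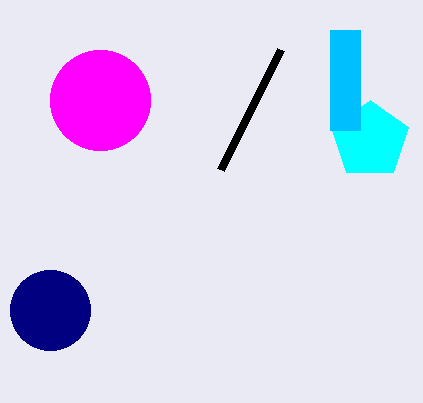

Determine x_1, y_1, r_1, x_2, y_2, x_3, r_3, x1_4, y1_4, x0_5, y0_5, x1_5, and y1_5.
x_1 = 100
y_1 = 100
r_1 = 50
x_2 = 50
y_2 = 310
x_3 = 370
r_3 = 40
x1_4 = 220
y1_4 = 170
x0_5 = 330
y0_5 = 30
x1_5 = 360
y1_5 = 130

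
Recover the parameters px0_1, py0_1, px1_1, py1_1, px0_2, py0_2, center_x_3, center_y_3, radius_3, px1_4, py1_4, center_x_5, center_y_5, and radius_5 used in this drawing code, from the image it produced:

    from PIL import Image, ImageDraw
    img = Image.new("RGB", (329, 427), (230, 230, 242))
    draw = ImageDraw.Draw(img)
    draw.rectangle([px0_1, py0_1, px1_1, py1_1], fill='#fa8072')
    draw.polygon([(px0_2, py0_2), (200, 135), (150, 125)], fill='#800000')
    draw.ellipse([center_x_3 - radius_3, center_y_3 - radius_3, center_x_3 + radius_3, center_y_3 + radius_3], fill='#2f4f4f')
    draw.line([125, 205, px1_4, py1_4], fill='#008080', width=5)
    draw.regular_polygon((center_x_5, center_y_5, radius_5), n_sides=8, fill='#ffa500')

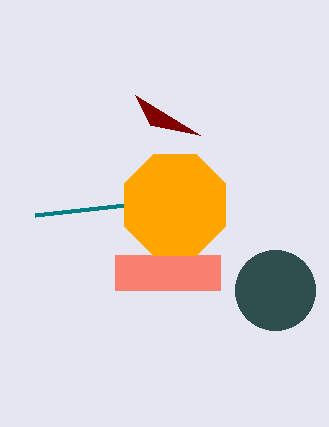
px0_1 = 115, py0_1 = 255, px1_1 = 220, py1_1 = 290, px0_2 = 135, py0_2 = 95, center_x_3 = 275, center_y_3 = 290, radius_3 = 40, px1_4 = 35, py1_4 = 215, center_x_5 = 175, center_y_5 = 205, radius_5 = 55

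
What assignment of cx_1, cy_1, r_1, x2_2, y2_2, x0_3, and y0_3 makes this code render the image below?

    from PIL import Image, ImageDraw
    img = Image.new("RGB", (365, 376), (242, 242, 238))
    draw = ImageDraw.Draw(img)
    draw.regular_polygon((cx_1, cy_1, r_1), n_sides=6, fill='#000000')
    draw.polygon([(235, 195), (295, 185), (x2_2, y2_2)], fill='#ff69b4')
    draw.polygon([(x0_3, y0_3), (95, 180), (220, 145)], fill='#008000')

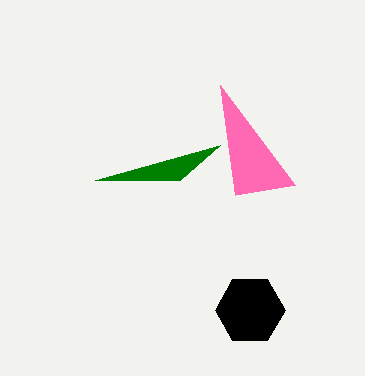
cx_1 = 250, cy_1 = 310, r_1 = 35, x2_2 = 220, y2_2 = 85, x0_3 = 180, y0_3 = 180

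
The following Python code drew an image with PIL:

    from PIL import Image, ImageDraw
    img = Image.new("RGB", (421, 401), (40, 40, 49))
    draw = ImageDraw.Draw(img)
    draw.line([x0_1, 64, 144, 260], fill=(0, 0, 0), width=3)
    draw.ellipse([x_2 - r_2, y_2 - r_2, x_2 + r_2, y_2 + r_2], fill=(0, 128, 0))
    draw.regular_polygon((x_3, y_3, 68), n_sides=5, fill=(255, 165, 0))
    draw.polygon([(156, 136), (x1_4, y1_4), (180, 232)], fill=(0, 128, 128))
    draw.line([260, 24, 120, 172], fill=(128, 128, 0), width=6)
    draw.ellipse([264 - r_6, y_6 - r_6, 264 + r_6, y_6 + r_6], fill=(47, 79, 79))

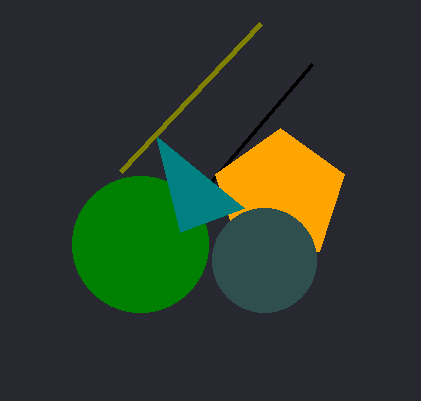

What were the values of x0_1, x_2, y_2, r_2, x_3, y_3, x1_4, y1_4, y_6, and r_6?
x0_1 = 312, x_2 = 140, y_2 = 244, r_2 = 68, x_3 = 280, y_3 = 196, x1_4 = 244, y1_4 = 208, y_6 = 260, r_6 = 52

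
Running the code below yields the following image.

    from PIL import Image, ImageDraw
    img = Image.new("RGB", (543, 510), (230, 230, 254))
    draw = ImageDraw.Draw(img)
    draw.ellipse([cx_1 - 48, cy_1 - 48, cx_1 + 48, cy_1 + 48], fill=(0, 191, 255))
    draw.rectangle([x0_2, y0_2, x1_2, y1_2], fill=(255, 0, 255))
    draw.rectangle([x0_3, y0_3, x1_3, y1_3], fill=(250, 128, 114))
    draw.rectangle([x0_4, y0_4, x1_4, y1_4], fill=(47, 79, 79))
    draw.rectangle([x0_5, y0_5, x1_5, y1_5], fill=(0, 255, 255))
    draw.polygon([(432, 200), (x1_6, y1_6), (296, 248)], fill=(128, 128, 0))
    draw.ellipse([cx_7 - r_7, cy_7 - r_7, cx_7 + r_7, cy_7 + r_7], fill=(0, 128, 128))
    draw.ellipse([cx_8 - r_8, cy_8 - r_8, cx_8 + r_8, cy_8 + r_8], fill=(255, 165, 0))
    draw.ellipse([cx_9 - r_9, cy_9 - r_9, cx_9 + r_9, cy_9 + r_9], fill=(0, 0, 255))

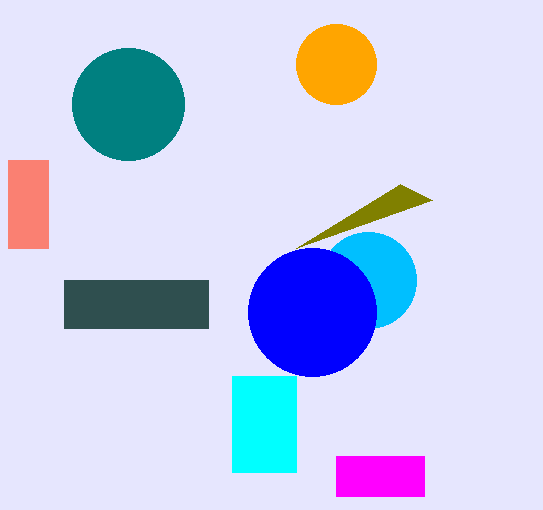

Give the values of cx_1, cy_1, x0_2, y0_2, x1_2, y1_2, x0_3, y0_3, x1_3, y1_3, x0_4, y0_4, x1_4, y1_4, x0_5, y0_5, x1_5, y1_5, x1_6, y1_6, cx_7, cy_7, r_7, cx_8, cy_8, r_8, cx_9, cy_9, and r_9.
cx_1 = 368
cy_1 = 280
x0_2 = 336
y0_2 = 456
x1_2 = 424
y1_2 = 496
x0_3 = 8
y0_3 = 160
x1_3 = 48
y1_3 = 248
x0_4 = 64
y0_4 = 280
x1_4 = 208
y1_4 = 328
x0_5 = 232
y0_5 = 376
x1_5 = 296
y1_5 = 472
x1_6 = 400
y1_6 = 184
cx_7 = 128
cy_7 = 104
r_7 = 56
cx_8 = 336
cy_8 = 64
r_8 = 40
cx_9 = 312
cy_9 = 312
r_9 = 64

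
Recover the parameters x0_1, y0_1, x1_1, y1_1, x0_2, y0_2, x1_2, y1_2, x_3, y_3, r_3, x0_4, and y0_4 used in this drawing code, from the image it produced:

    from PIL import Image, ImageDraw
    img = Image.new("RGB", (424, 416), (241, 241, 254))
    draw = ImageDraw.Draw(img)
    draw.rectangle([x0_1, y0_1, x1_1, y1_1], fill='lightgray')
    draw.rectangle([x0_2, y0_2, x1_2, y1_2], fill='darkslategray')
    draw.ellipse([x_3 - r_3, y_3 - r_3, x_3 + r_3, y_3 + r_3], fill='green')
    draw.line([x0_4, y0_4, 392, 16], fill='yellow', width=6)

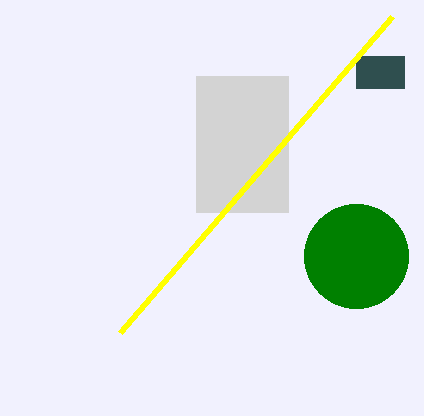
x0_1 = 196; y0_1 = 76; x1_1 = 288; y1_1 = 212; x0_2 = 356; y0_2 = 56; x1_2 = 404; y1_2 = 88; x_3 = 356; y_3 = 256; r_3 = 52; x0_4 = 120; y0_4 = 332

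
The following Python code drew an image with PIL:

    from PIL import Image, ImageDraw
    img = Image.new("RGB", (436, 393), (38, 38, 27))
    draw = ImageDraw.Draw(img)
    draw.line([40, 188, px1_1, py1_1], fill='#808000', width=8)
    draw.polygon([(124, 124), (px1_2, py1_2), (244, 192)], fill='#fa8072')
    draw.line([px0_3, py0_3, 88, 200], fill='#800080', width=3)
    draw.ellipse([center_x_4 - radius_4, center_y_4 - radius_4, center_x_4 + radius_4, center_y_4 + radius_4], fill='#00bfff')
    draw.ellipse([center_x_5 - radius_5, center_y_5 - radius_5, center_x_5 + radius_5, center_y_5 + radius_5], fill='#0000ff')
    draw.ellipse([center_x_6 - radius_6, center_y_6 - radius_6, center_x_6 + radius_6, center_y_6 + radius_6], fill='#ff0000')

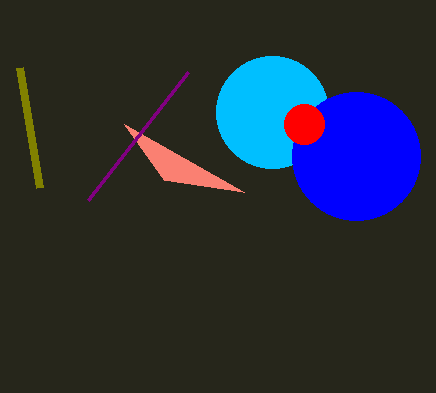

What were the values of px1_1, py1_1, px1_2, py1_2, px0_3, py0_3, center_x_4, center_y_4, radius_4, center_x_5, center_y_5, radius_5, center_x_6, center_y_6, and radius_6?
px1_1 = 20, py1_1 = 68, px1_2 = 164, py1_2 = 180, px0_3 = 188, py0_3 = 72, center_x_4 = 272, center_y_4 = 112, radius_4 = 56, center_x_5 = 356, center_y_5 = 156, radius_5 = 64, center_x_6 = 304, center_y_6 = 124, radius_6 = 20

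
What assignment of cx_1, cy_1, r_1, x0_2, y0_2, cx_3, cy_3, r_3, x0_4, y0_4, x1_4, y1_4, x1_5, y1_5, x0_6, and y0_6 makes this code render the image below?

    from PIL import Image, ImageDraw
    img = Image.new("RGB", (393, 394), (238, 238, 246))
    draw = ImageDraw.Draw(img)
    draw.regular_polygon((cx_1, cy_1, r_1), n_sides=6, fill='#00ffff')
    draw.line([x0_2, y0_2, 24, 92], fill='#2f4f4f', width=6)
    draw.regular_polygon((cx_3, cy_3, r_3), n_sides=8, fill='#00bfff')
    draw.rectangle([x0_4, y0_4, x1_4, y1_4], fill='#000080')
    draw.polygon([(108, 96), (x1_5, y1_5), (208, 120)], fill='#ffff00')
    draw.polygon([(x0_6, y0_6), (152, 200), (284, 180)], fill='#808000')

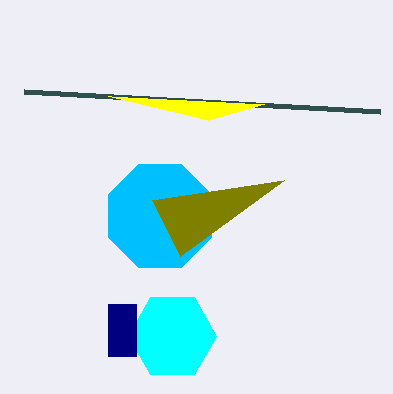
cx_1 = 172, cy_1 = 336, r_1 = 44, x0_2 = 380, y0_2 = 112, cx_3 = 160, cy_3 = 216, r_3 = 56, x0_4 = 108, y0_4 = 304, x1_4 = 136, y1_4 = 356, x1_5 = 264, y1_5 = 104, x0_6 = 180, y0_6 = 256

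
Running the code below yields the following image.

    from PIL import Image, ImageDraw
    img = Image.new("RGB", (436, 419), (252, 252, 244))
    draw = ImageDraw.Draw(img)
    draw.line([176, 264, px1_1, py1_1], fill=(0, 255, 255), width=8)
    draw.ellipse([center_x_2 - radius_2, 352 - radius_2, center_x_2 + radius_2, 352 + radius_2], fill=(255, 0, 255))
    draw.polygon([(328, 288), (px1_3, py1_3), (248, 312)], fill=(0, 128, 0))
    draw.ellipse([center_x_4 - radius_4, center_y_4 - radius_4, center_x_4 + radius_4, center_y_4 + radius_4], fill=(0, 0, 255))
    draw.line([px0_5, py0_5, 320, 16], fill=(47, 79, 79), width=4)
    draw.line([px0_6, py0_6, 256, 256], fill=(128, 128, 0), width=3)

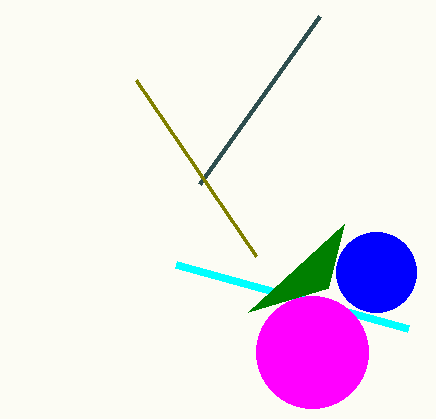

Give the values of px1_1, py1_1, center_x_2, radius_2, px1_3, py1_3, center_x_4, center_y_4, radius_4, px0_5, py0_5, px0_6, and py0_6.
px1_1 = 408
py1_1 = 328
center_x_2 = 312
radius_2 = 56
px1_3 = 344
py1_3 = 224
center_x_4 = 376
center_y_4 = 272
radius_4 = 40
px0_5 = 200
py0_5 = 184
px0_6 = 136
py0_6 = 80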